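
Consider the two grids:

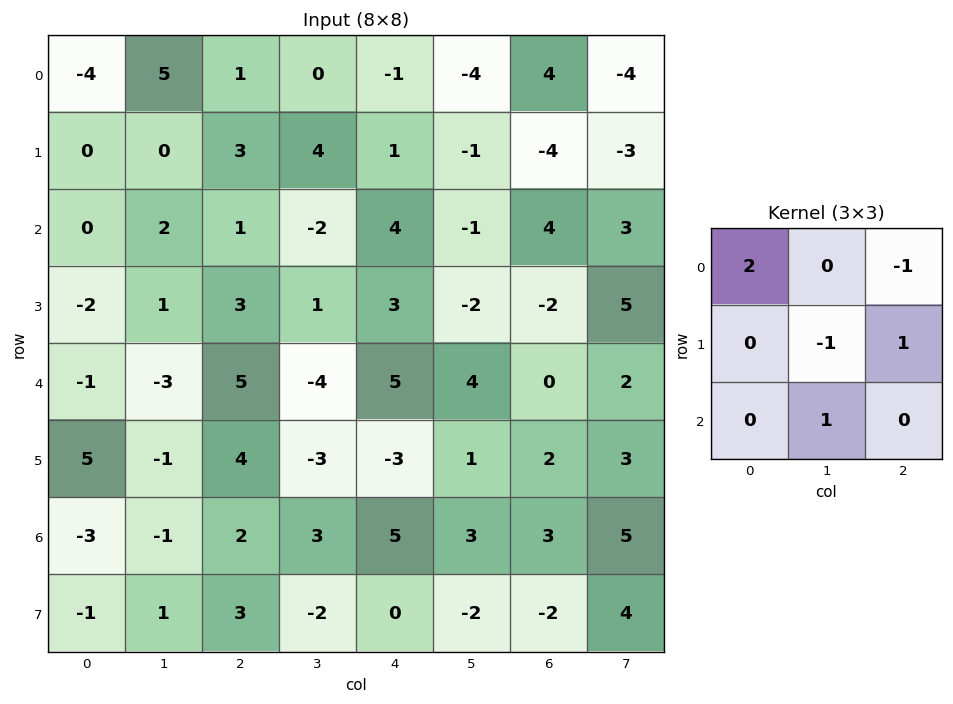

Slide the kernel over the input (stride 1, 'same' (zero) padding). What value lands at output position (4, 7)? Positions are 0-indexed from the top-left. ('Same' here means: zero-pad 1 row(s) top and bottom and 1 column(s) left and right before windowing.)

-3

The receptive field on the zero-padded input at this output position is [-2 5 0 / 0 2 0 / 2 3 0]. Elementwise product with the kernel and sum: -2·2 + 0·-1 + 2·-1 + 0·1 + 3·1.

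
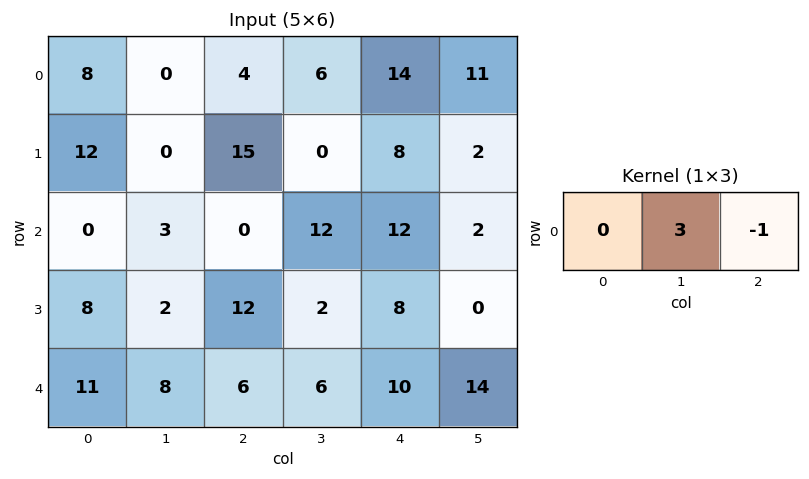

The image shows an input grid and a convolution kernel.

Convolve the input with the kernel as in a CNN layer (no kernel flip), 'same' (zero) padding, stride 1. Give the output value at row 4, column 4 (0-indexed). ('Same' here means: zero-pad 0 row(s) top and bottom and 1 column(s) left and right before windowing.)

16

The receptive field on the zero-padded input at this output position is [6 10 14]. Elementwise product with the kernel and sum: 10·3 + 14·-1.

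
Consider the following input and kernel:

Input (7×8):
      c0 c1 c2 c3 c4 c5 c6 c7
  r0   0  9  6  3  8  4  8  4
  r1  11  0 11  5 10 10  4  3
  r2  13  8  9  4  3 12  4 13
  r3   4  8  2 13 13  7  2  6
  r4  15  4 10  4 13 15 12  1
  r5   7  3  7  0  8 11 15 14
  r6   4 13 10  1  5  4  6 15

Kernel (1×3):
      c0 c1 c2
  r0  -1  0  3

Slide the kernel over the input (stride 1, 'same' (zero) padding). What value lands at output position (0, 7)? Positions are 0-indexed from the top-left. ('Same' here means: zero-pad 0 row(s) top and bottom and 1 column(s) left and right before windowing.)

-8

The receptive field on the zero-padded input at this output position is [8 4 0]. Elementwise product with the kernel and sum: 8·-1 + 0·3.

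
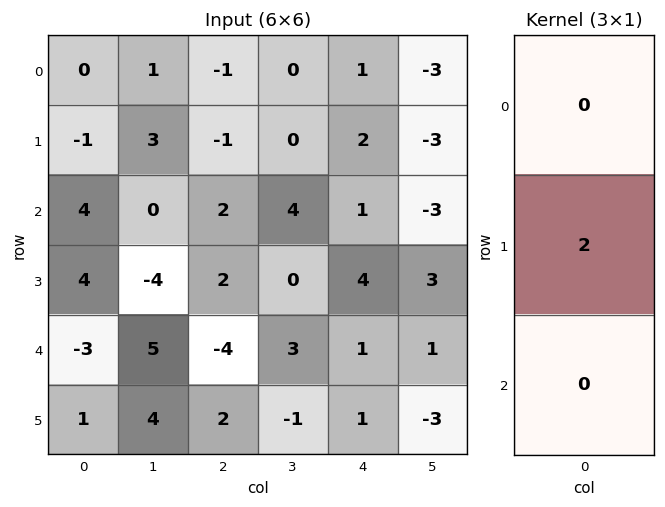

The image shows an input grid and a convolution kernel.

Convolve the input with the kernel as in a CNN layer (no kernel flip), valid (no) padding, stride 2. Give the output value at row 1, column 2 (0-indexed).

8

The receptive field on the input at this output position is [1 / 4 / 1]. Elementwise product with the kernel and sum: 4·2.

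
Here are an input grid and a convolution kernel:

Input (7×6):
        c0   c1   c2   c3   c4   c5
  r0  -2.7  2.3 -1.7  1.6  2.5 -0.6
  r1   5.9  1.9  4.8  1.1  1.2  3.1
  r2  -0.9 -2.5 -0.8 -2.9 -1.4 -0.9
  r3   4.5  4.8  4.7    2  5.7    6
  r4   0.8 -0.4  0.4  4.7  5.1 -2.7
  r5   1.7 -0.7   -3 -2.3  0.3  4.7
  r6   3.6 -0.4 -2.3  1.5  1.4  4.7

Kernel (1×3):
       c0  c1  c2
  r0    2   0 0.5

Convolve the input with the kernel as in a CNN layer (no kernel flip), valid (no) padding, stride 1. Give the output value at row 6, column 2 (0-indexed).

-3.9

The receptive field on the input at this output position is [-2.3 1.5 1.4]. Elementwise product with the kernel and sum: -2.3·2 + 1.4·0.5.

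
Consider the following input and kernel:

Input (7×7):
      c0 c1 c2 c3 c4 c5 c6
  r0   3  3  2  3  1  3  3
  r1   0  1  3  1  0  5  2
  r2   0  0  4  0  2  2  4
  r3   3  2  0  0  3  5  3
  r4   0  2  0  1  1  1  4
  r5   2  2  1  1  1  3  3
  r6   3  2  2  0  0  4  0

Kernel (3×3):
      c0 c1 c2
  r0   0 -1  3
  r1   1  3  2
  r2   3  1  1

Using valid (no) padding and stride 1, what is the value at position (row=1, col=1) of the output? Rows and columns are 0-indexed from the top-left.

The receptive field on the input at this output position is [1 3 1 / 0 4 0 / 2 0 0]. Elementwise product with the kernel and sum: 3·-1 + 1·3 + 0·1 + 4·3 + 0·2 + 2·3 + 0·1 + 0·1.

18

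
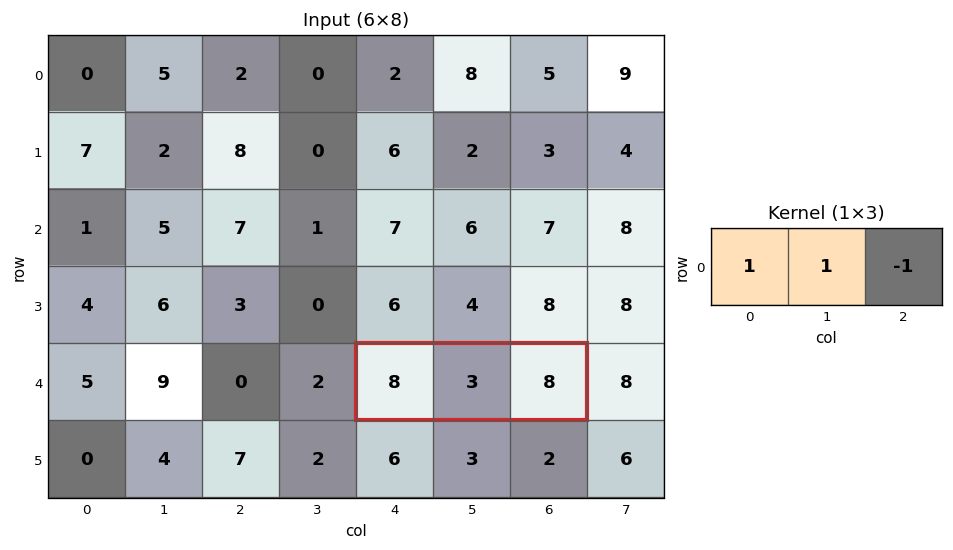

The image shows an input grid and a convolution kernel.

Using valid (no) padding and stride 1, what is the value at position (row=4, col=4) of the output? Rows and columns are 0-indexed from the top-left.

3

The receptive field on the input at this output position is [8 3 8]. Elementwise product with the kernel and sum: 8·1 + 3·1 + 8·-1.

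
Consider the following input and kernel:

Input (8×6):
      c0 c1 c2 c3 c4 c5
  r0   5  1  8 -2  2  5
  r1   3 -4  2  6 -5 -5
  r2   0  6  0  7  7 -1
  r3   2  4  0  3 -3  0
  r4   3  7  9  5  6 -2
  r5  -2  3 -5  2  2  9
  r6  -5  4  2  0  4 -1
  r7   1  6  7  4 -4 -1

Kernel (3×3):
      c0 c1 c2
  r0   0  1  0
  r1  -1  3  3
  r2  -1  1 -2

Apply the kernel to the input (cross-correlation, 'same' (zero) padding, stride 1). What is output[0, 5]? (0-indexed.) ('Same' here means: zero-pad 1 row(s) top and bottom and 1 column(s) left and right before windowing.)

13

The receptive field on the zero-padded input at this output position is [0 0 0 / 2 5 0 / -5 -5 0]. Elementwise product with the kernel and sum: 0·1 + 2·-1 + 5·3 + 0·3 + -5·-1 + -5·1 + 0·-2.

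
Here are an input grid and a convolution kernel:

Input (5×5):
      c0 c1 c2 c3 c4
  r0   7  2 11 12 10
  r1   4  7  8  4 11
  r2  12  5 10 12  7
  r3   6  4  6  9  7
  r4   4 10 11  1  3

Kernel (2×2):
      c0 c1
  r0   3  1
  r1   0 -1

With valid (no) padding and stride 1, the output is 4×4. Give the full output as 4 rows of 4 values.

16 9 41 35
14 19 16 16
37 19 33 36
12 7 26 31

Output[0,0]: The receptive field on the input at this output position is [7 2 / 4 7]. Elementwise product with the kernel and sum: 7·3 + 2·1 + 7·-1.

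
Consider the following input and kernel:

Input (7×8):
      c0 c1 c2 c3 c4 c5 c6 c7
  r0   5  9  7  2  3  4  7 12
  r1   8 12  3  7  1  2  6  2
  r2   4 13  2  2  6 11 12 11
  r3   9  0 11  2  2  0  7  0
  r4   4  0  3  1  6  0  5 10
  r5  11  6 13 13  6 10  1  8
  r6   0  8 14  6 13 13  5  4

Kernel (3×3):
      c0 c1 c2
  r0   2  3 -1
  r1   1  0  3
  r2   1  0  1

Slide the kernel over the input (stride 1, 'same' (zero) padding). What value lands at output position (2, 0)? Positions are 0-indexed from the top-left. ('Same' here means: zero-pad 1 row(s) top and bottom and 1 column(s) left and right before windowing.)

The receptive field on the zero-padded input at this output position is [0 8 12 / 0 4 13 / 0 9 0]. Elementwise product with the kernel and sum: 0·2 + 8·3 + 12·-1 + 0·1 + 13·3 + 0·1 + 0·1.

51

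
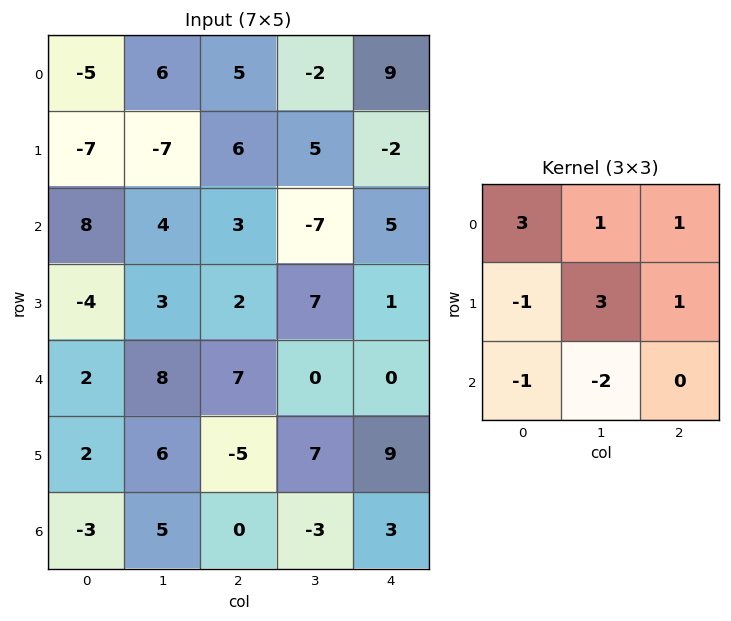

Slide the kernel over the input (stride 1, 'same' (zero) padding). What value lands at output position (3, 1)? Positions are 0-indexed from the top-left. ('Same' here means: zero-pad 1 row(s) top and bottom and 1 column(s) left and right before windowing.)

28

The receptive field on the zero-padded input at this output position is [8 4 3 / -4 3 2 / 2 8 7]. Elementwise product with the kernel and sum: 8·3 + 4·1 + 3·1 + -4·-1 + 3·3 + 2·1 + 2·-1 + 8·-2.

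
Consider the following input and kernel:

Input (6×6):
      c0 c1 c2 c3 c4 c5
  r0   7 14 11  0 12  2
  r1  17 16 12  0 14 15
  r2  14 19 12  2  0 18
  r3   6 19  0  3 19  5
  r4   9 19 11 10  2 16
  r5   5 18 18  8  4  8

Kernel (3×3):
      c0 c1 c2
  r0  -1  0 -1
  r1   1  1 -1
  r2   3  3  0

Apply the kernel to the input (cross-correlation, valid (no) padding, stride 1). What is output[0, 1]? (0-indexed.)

107

The receptive field on the input at this output position is [14 11 0 / 16 12 0 / 19 12 2]. Elementwise product with the kernel and sum: 14·-1 + 0·-1 + 16·1 + 12·1 + 0·-1 + 19·3 + 12·3.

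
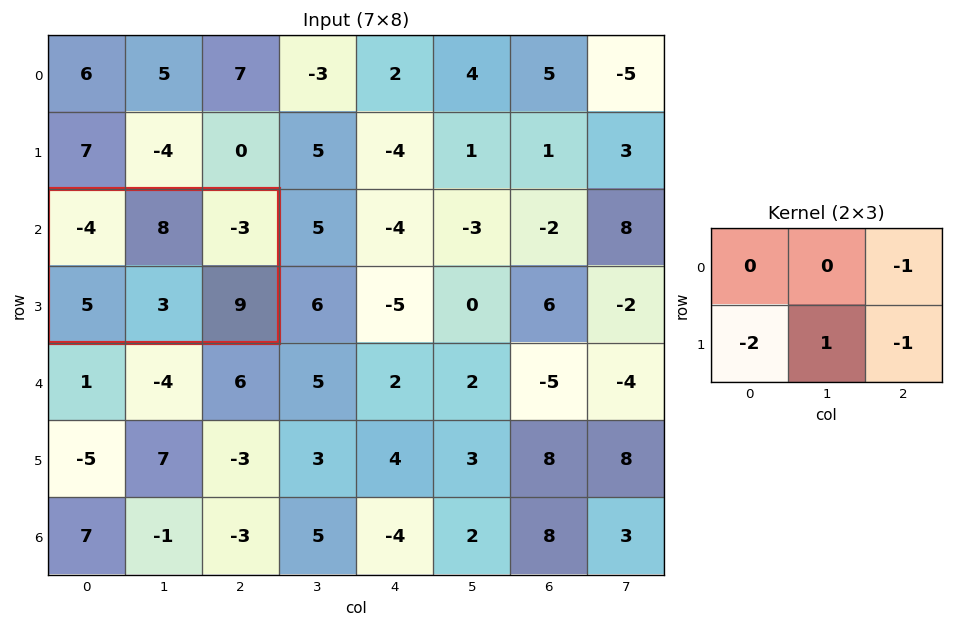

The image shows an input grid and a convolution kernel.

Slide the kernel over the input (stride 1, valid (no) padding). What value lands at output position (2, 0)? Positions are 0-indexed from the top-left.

-13

The receptive field on the input at this output position is [-4 8 -3 / 5 3 9]. Elementwise product with the kernel and sum: -3·-1 + 5·-2 + 3·1 + 9·-1.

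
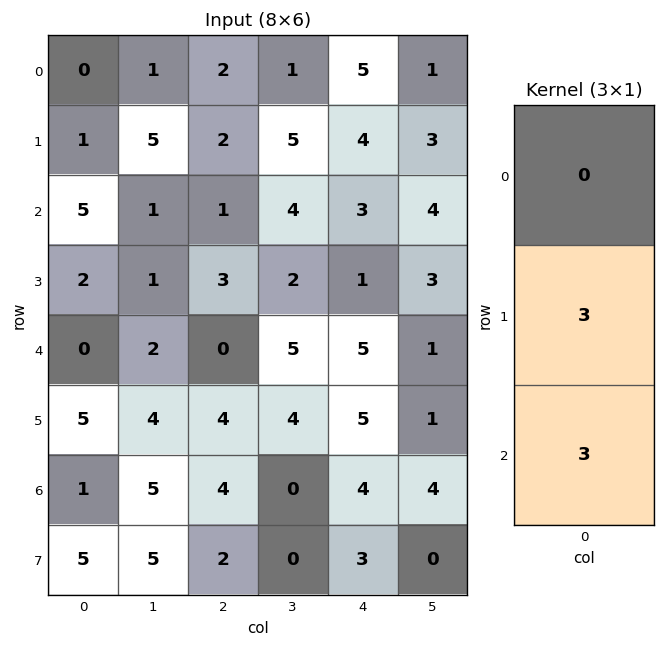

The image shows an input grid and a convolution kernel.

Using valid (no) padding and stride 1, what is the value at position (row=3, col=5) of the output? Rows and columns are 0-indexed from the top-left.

The receptive field on the input at this output position is [3 / 1 / 1]. Elementwise product with the kernel and sum: 1·3 + 1·3.

6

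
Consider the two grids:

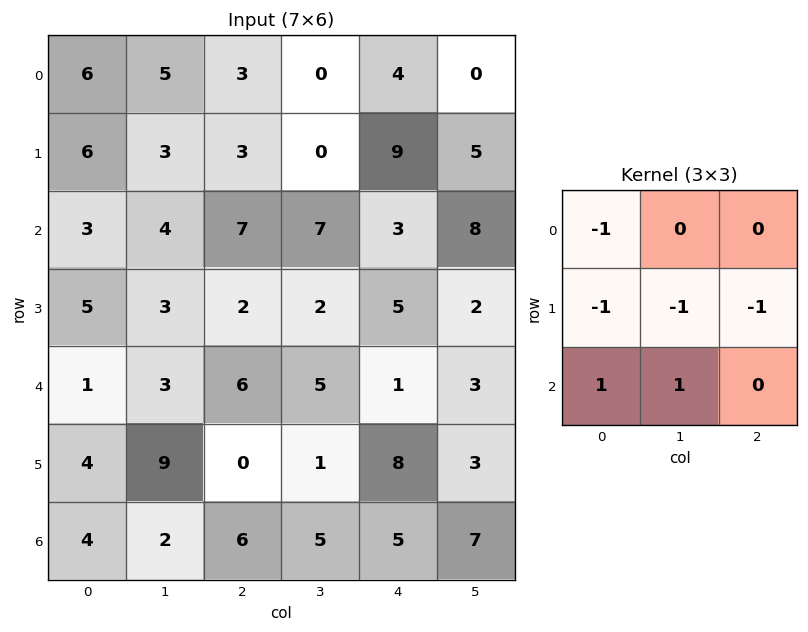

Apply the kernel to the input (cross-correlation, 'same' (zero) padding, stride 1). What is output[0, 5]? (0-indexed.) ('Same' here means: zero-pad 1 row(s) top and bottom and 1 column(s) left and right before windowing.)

10

The receptive field on the zero-padded input at this output position is [0 0 0 / 4 0 0 / 9 5 0]. Elementwise product with the kernel and sum: 0·-1 + 4·-1 + 0·-1 + 0·-1 + 9·1 + 5·1.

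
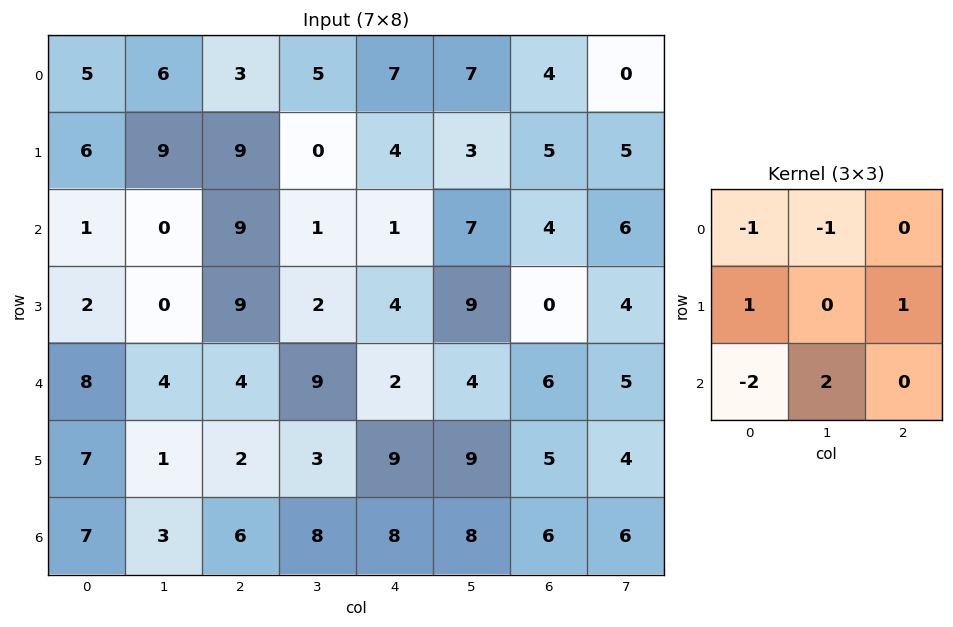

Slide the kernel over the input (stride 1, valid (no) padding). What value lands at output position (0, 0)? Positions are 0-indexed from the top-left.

2

The receptive field on the input at this output position is [5 6 3 / 6 9 9 / 1 0 9]. Elementwise product with the kernel and sum: 5·-1 + 6·-1 + 6·1 + 9·1 + 1·-2 + 0·2.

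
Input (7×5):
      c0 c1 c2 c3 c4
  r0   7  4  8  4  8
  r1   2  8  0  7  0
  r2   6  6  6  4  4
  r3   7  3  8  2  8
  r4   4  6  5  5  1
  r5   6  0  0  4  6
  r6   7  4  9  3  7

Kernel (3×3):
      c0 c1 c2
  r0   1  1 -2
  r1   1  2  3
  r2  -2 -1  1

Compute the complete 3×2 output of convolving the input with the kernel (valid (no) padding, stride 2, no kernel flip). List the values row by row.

1 -2
28 24
-3 20

Output[0,0]: The receptive field on the input at this output position is [7 4 8 / 2 8 0 / 6 6 6]. Elementwise product with the kernel and sum: 7·1 + 4·1 + 8·-2 + 2·1 + 8·2 + 0·3 + 6·-2 + 6·-1 + 6·1.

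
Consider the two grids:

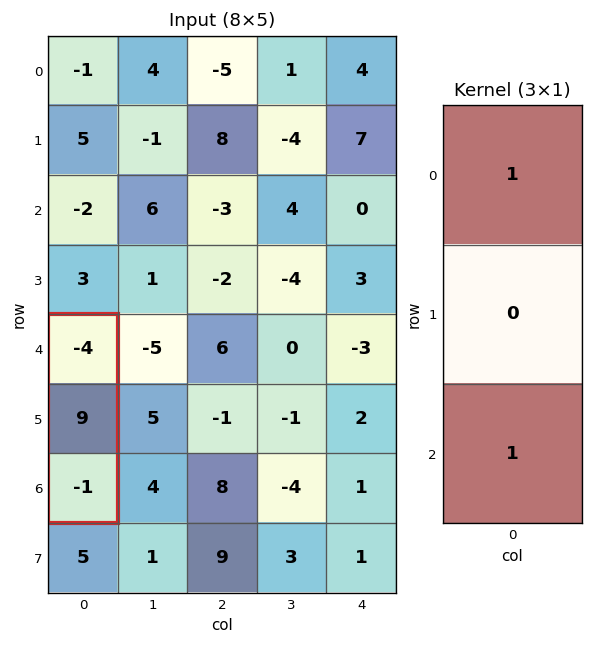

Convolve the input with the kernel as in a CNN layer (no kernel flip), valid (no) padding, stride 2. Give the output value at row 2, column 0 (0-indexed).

-5

The receptive field on the input at this output position is [-4 / 9 / -1]. Elementwise product with the kernel and sum: -4·1 + -1·1.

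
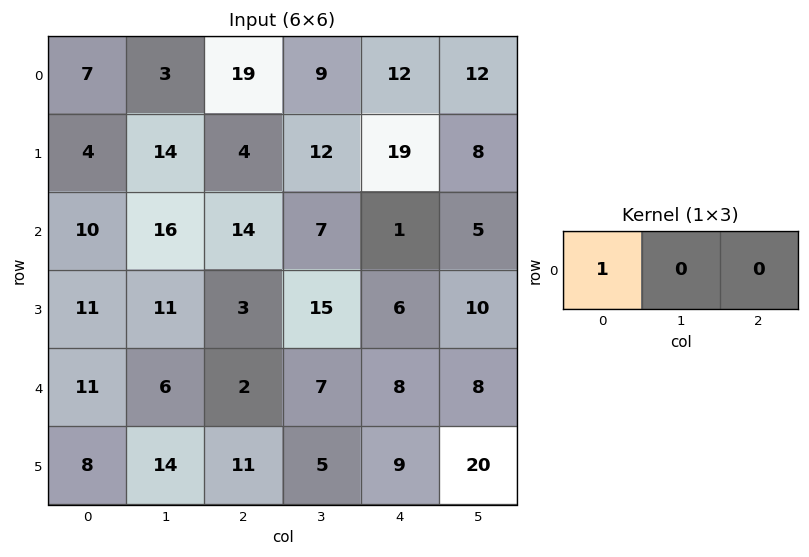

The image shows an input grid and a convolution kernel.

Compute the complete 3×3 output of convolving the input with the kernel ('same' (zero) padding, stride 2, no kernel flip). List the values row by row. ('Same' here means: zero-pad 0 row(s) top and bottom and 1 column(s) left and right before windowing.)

0 3 9
0 16 7
0 6 7

Output[0,0]: The receptive field on the zero-padded input at this output position is [0 7 3]. Elementwise product with the kernel and sum: 0·1.
Output[0,1]: The receptive field on the zero-padded input at this output position is [3 19 9]. Elementwise product with the kernel and sum: 3·1.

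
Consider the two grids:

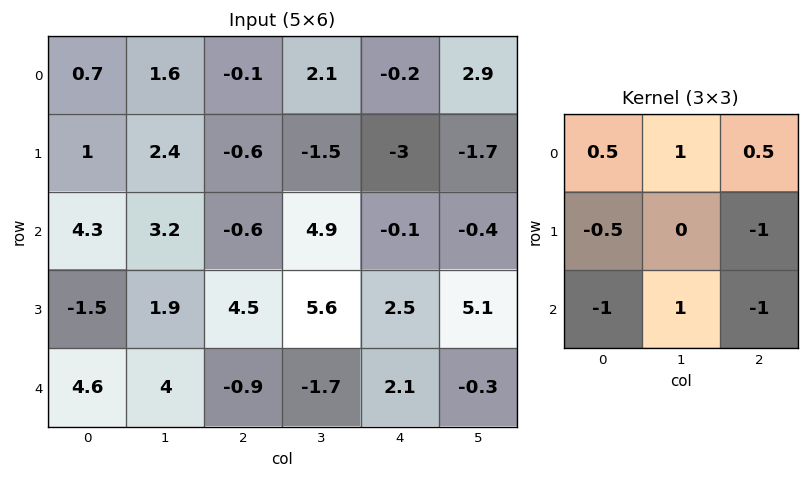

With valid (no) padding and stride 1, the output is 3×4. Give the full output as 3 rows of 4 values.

Output[0,0]: The receptive field on the input at this output position is [0.7 1.6 -0.1 / 1 2.4 -0.6 / 4.3 3.2 -0.6]. Elementwise product with the kernel and sum: 0.7·0.5 + 1.6·1 + -0.1·0.5 + 1·-0.5 + -0.6·-1 + 4.3·-1 + 3.2·1 + -0.6·-1.

1.5 -6.65 10.85 0.15
-0.05 -9.65 -4.3 -14.85
1.6 -6.3 -3.1 -1.65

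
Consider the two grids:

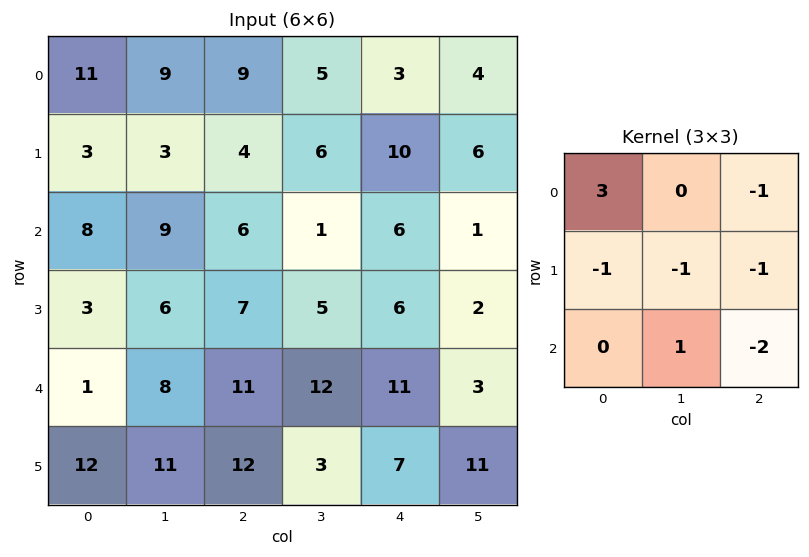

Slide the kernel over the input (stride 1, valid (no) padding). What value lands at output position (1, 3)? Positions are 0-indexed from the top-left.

The receptive field on the input at this output position is [6 10 6 / 1 6 1 / 5 6 2]. Elementwise product with the kernel and sum: 6·3 + 6·-1 + 1·-1 + 6·-1 + 1·-1 + 6·1 + 2·-2.

6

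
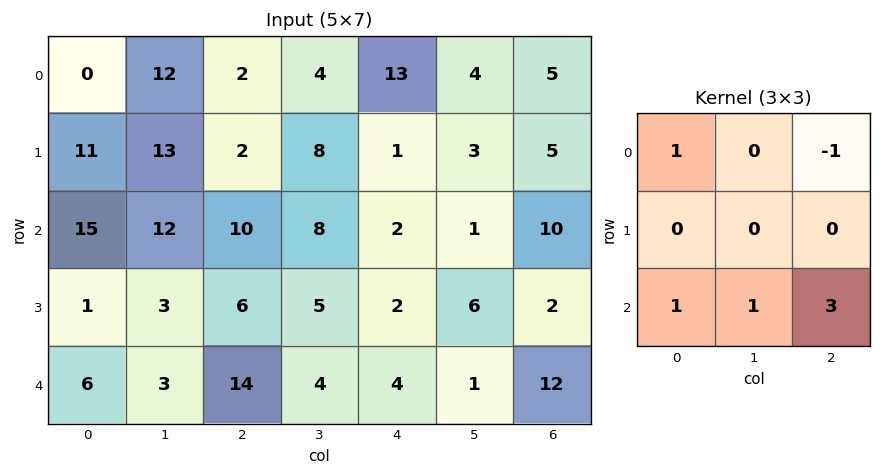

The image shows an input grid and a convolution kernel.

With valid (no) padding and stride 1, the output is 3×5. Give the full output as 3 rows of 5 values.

Output[0,0]: The receptive field on the input at this output position is [0 12 2 / 11 13 2 / 15 12 10]. Elementwise product with the kernel and sum: 0·1 + 2·-1 + 15·1 + 12·1 + 10·3.

55 54 13 13 41
31 29 18 30 10
56 33 38 18 33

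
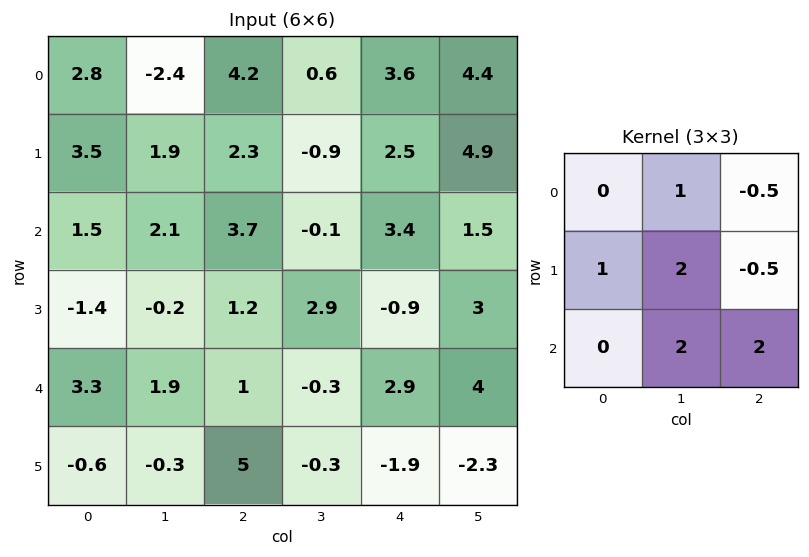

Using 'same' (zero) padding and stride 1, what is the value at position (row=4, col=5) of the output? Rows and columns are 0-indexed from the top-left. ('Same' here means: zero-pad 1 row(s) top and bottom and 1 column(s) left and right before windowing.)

The receptive field on the zero-padded input at this output position is [-0.9 3 0 / 2.9 4 0 / -1.9 -2.3 0]. Elementwise product with the kernel and sum: 3·1 + 0·-0.5 + 2.9·1 + 4·2 + 0·-0.5 + -2.3·2 + 0·2.

9.3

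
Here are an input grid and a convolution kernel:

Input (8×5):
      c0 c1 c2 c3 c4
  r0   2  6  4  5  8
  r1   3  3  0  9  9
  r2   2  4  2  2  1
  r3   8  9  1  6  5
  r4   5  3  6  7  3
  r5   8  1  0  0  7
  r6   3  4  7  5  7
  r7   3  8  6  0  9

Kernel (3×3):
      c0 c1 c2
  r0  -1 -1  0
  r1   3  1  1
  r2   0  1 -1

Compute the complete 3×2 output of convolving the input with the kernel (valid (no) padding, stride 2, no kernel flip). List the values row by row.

Output[0,0]: The receptive field on the input at this output position is [2 6 4 / 3 3 0 / 2 4 2]. Elementwise product with the kernel and sum: 2·-1 + 6·-1 + 3·3 + 3·1 + 0·1 + 4·1 + 2·-1.
Output[0,1]: The receptive field on the input at this output position is [4 5 8 / 0 9 9 / 2 2 1]. Elementwise product with the kernel and sum: 4·-1 + 5·-1 + 0·3 + 9·1 + 9·1 + 2·1 + 1·-1.

6 10
25 14
14 -8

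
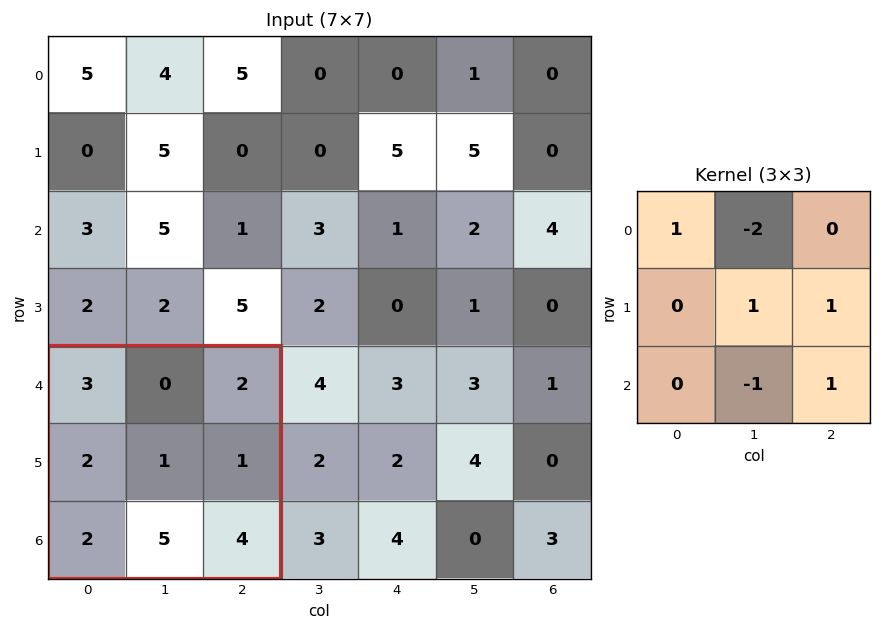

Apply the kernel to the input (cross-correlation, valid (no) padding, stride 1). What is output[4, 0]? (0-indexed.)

The receptive field on the input at this output position is [3 0 2 / 2 1 1 / 2 5 4]. Elementwise product with the kernel and sum: 3·1 + 0·-2 + 1·1 + 1·1 + 5·-1 + 4·1.

4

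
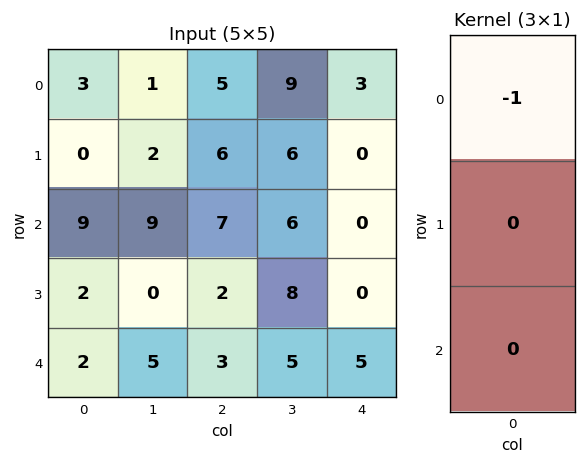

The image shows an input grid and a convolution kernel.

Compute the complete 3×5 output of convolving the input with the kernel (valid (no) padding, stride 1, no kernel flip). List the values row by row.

Output[0,0]: The receptive field on the input at this output position is [3 / 0 / 9]. Elementwise product with the kernel and sum: 3·-1.
Output[0,1]: The receptive field on the input at this output position is [1 / 2 / 9]. Elementwise product with the kernel and sum: 1·-1.

-3 -1 -5 -9 -3
0 -2 -6 -6 0
-9 -9 -7 -6 0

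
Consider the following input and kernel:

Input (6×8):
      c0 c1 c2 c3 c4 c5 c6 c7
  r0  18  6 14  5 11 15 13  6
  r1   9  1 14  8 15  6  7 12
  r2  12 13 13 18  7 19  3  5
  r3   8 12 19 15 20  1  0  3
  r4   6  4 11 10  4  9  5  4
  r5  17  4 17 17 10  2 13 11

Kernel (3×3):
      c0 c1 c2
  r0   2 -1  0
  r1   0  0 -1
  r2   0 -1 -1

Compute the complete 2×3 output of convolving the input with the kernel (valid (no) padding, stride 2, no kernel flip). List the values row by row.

-10 -17 -22
-23 -26 -19

Output[0,0]: The receptive field on the input at this output position is [18 6 14 / 9 1 14 / 12 13 13]. Elementwise product with the kernel and sum: 18·2 + 6·-1 + 14·-1 + 13·-1 + 13·-1.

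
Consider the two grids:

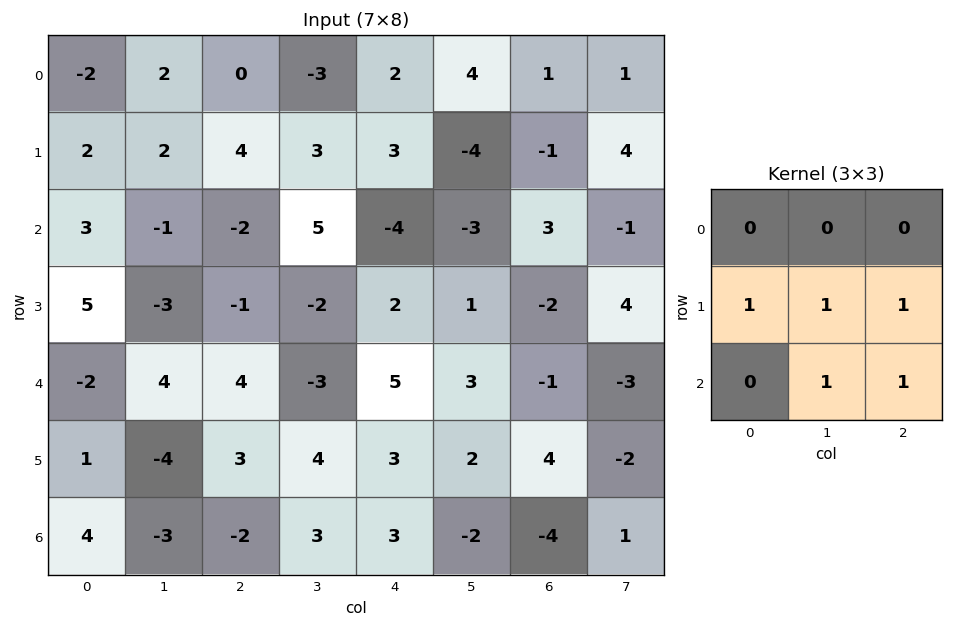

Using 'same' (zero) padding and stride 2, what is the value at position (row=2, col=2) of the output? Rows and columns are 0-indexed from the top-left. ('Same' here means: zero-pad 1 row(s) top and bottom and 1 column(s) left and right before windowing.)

10

The receptive field on the zero-padded input at this output position is [-2 2 1 / -3 5 3 / 4 3 2]. Elementwise product with the kernel and sum: -3·1 + 5·1 + 3·1 + 3·1 + 2·1.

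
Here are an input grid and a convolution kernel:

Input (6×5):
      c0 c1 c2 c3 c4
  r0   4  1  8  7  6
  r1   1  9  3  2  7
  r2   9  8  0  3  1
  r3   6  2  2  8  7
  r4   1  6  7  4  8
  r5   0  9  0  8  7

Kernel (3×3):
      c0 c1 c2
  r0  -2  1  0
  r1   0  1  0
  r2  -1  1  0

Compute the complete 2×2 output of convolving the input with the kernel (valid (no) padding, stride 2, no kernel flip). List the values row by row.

Output[0,0]: The receptive field on the input at this output position is [4 1 8 / 1 9 3 / 9 8 0]. Elementwise product with the kernel and sum: 4·-2 + 1·1 + 9·1 + 9·-1 + 8·1.

1 -4
-3 8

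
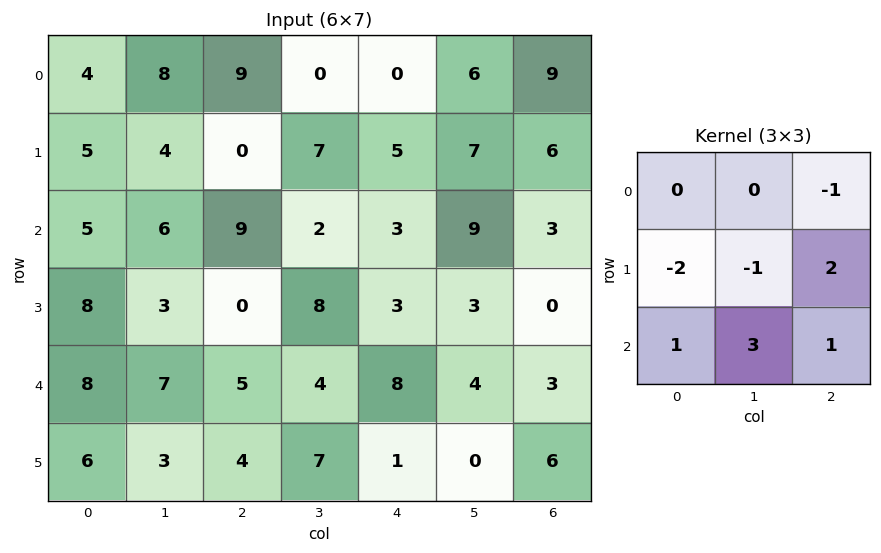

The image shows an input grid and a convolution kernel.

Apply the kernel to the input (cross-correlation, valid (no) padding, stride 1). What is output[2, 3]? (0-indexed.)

The receptive field on the input at this output position is [2 3 9 / 8 3 3 / 4 8 4]. Elementwise product with the kernel and sum: 9·-1 + 8·-2 + 3·-1 + 3·2 + 4·1 + 8·3 + 4·1.

10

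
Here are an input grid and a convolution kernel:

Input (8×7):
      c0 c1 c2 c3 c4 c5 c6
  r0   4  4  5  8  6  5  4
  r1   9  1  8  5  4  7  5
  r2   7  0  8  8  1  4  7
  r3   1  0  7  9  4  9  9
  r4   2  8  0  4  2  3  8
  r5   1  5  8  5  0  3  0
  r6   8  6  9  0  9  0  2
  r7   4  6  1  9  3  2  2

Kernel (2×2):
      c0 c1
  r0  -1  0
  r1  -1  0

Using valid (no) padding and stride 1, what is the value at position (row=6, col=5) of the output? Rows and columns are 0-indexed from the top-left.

The receptive field on the input at this output position is [0 2 / 2 2]. Elementwise product with the kernel and sum: 0·-1 + 2·-1.

-2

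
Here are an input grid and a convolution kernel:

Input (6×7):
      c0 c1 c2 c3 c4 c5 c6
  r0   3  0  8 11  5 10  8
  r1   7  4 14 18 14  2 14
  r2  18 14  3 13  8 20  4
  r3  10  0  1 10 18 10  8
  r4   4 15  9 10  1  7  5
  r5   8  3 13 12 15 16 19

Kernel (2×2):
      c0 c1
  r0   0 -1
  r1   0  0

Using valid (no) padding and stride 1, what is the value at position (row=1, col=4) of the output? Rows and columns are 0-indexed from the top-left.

-2

The receptive field on the input at this output position is [14 2 / 8 20]. Elementwise product with the kernel and sum: 2·-1.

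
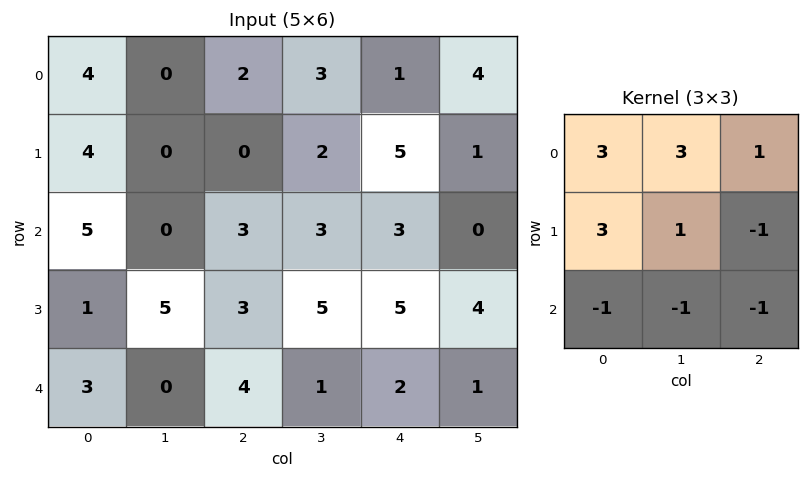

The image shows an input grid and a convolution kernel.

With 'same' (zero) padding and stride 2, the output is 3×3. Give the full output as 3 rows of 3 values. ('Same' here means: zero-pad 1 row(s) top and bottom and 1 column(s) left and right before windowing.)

Output[0,0]: The receptive field on the zero-padded input at this output position is [0 0 0 / 0 4 0 / 0 4 0]. Elementwise product with the kernel and sum: 0·3 + 0·3 + 0·1 + 0·3 + 4·1 + 0·-1 + 0·-1 + 4·-1 + 0·-1.
Output[0,1]: The receptive field on the zero-padded input at this output position is [0 0 0 / 0 2 3 / 0 0 2]. Elementwise product with the kernel and sum: 0·3 + 0·3 + 0·1 + 0·3 + 2·1 + 3·-1 + 0·-1 + 0·-1 + 2·-1.

0 -3 -2
11 -11 20
11 32 38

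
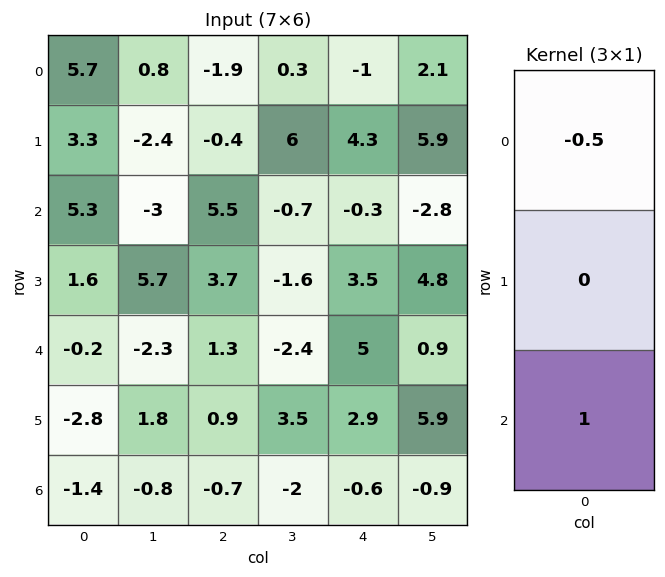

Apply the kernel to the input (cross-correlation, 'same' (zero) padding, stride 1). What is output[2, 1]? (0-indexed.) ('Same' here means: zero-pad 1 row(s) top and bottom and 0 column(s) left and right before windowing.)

6.9

The receptive field on the zero-padded input at this output position is [-2.4 / -3 / 5.7]. Elementwise product with the kernel and sum: -2.4·-0.5 + 5.7·1.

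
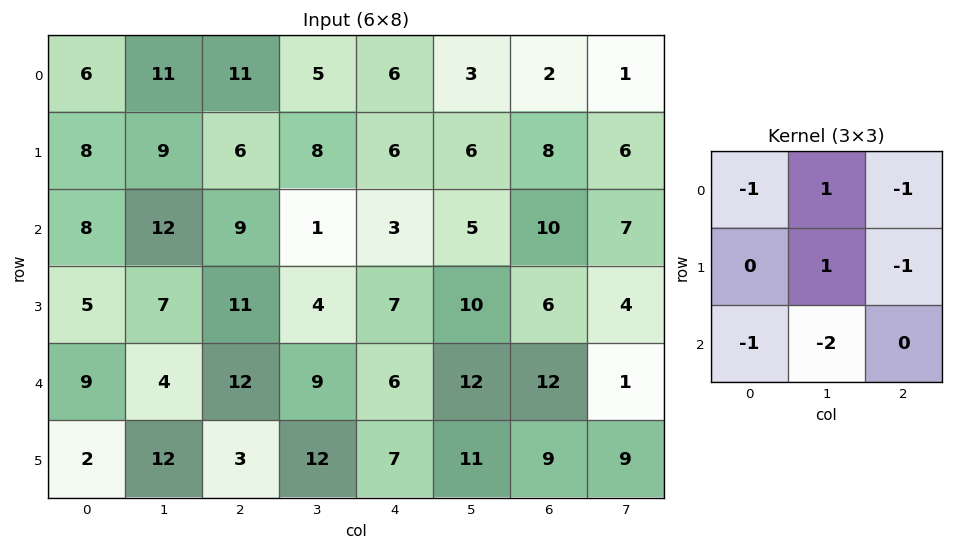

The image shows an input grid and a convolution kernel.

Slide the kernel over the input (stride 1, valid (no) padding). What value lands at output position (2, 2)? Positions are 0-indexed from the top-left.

The receptive field on the input at this output position is [9 1 3 / 11 4 7 / 12 9 6]. Elementwise product with the kernel and sum: 9·-1 + 1·1 + 3·-1 + 4·1 + 7·-1 + 12·-1 + 9·-2.

-44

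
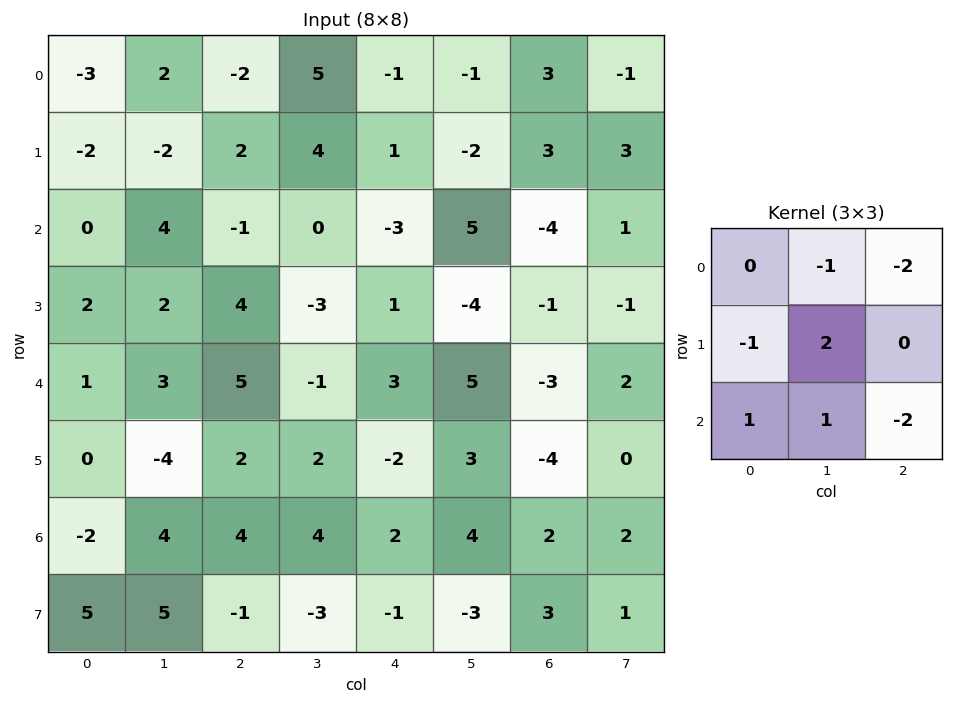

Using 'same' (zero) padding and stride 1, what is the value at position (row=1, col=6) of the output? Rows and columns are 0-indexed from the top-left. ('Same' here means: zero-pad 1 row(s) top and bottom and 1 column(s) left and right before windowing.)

The receptive field on the zero-padded input at this output position is [-1 3 -1 / -2 3 3 / 5 -4 1]. Elementwise product with the kernel and sum: 3·-1 + -1·-2 + -2·-1 + 3·2 + 5·1 + -4·1 + 1·-2.

6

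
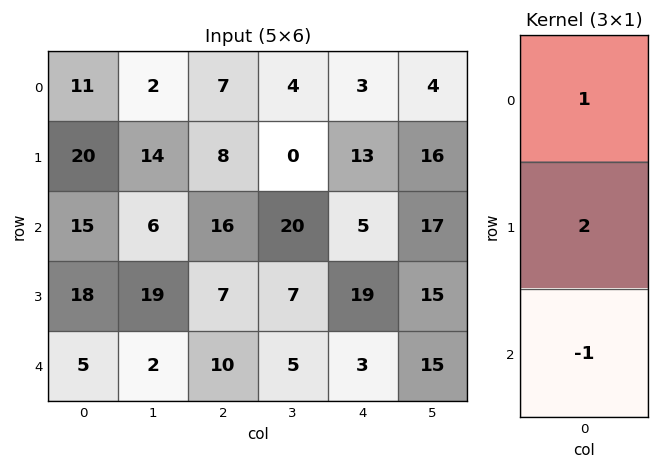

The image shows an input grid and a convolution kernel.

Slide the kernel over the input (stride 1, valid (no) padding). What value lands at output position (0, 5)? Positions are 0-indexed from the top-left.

19

The receptive field on the input at this output position is [4 / 16 / 17]. Elementwise product with the kernel and sum: 4·1 + 16·2 + 17·-1.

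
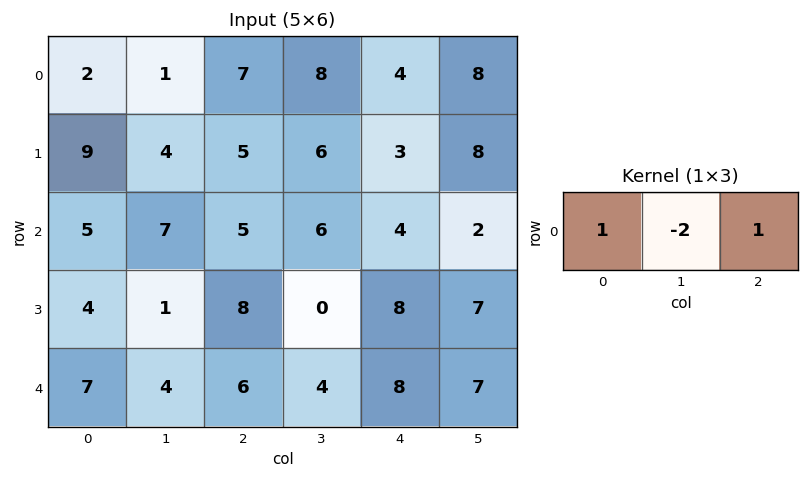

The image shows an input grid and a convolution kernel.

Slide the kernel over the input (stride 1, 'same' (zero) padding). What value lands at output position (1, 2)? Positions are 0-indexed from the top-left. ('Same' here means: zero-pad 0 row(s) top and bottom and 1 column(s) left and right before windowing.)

The receptive field on the zero-padded input at this output position is [4 5 6]. Elementwise product with the kernel and sum: 4·1 + 5·-2 + 6·1.

0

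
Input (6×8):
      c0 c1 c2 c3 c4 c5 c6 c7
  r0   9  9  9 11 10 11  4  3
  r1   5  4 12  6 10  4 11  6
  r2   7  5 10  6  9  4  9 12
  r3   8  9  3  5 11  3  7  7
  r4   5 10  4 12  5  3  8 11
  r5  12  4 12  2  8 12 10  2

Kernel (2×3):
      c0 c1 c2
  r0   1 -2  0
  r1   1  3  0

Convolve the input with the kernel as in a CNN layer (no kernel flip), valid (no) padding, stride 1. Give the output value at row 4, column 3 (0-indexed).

28

The receptive field on the input at this output position is [12 5 3 / 2 8 12]. Elementwise product with the kernel and sum: 12·1 + 5·-2 + 2·1 + 8·3.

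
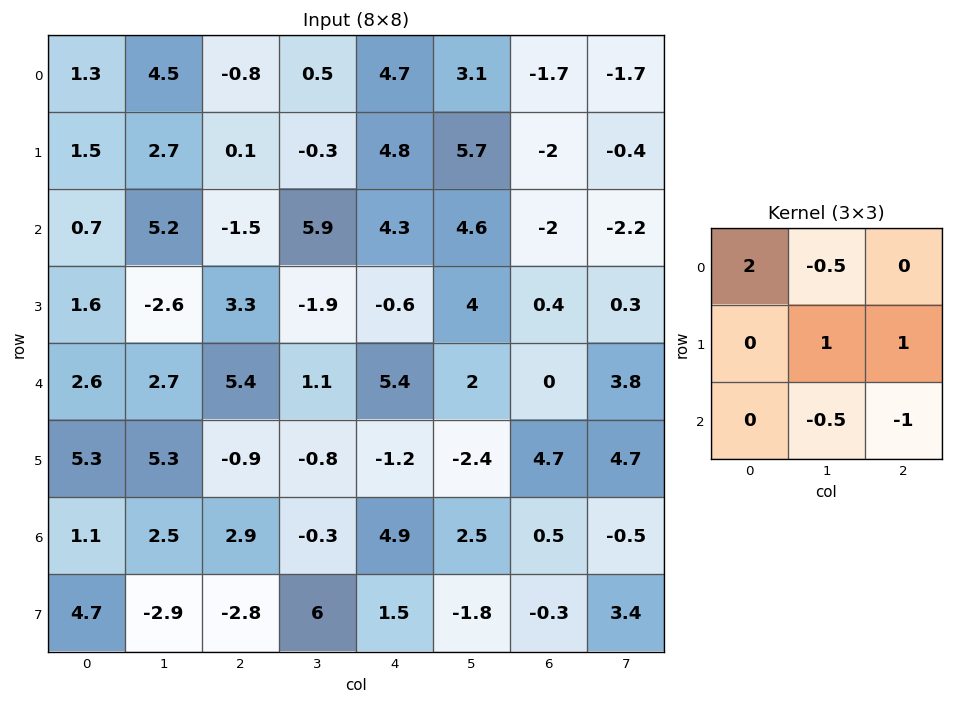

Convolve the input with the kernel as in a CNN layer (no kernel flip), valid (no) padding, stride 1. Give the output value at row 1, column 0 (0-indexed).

The receptive field on the input at this output position is [1.5 2.7 0.1 / 0.7 5.2 -1.5 / 1.6 -2.6 3.3]. Elementwise product with the kernel and sum: 1.5·2 + 2.7·-0.5 + 5.2·1 + -1.5·1 + -2.6·-0.5 + 3.3·-1.

3.35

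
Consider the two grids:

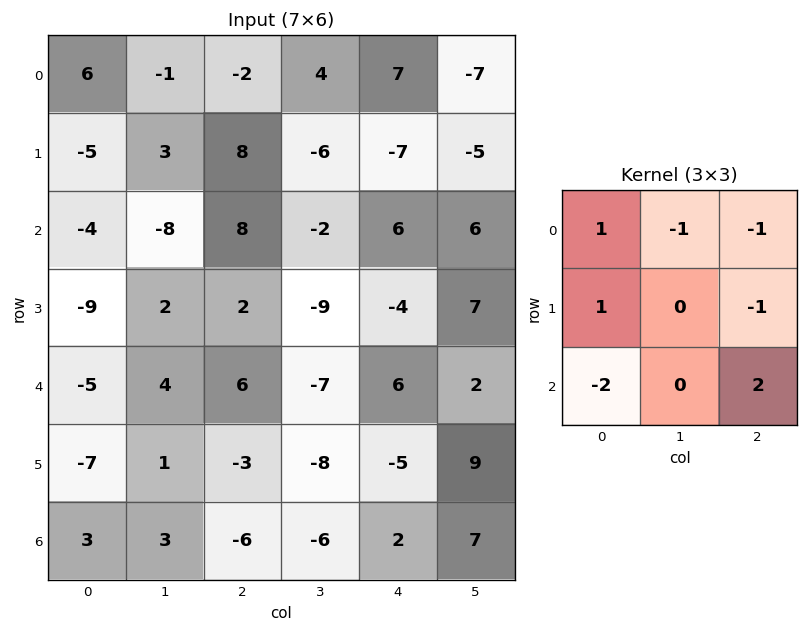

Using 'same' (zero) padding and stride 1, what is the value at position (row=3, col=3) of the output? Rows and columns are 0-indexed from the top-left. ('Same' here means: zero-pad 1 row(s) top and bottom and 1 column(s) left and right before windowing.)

10

The receptive field on the zero-padded input at this output position is [8 -2 6 / 2 -9 -4 / 6 -7 6]. Elementwise product with the kernel and sum: 8·1 + -2·-1 + 6·-1 + 2·1 + -4·-1 + 6·-2 + 6·2.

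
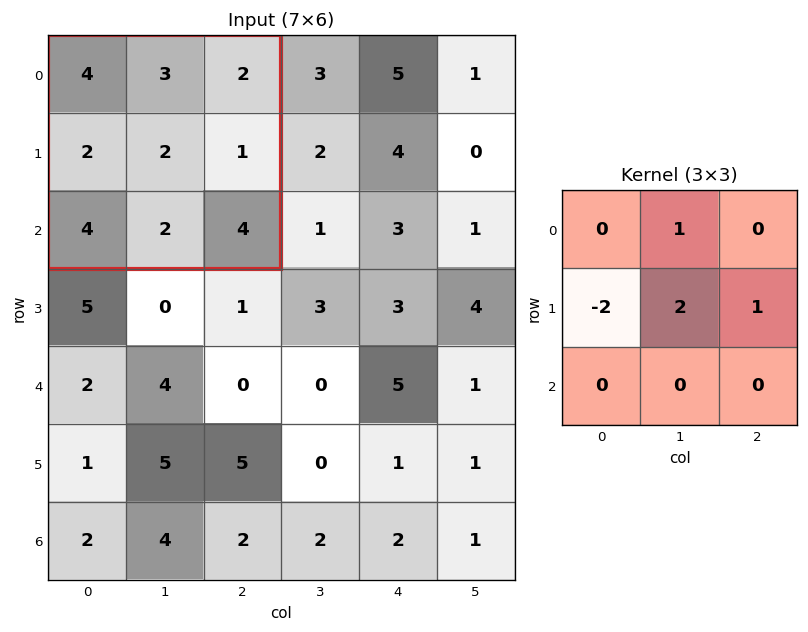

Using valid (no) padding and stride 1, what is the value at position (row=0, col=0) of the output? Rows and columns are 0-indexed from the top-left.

4

The receptive field on the input at this output position is [4 3 2 / 2 2 1 / 4 2 4]. Elementwise product with the kernel and sum: 3·1 + 2·-2 + 2·2 + 1·1.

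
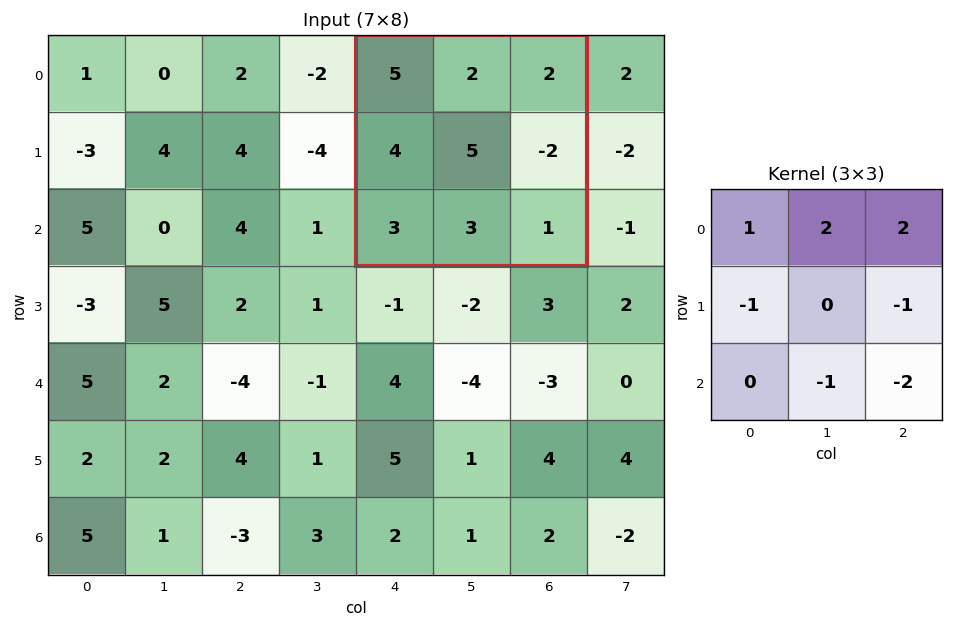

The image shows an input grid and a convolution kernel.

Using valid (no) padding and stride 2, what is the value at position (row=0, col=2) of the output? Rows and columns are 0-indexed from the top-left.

6

The receptive field on the input at this output position is [5 2 2 / 4 5 -2 / 3 3 1]. Elementwise product with the kernel and sum: 5·1 + 2·2 + 2·2 + 4·-1 + -2·-1 + 3·-1 + 1·-2.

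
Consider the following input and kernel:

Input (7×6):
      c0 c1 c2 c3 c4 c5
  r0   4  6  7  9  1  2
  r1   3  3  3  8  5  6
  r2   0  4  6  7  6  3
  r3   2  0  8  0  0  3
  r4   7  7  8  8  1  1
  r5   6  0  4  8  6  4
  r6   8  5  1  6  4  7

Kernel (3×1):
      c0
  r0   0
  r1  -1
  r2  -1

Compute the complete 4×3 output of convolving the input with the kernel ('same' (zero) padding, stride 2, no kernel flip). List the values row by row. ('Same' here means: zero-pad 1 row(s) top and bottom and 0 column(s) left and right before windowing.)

-7 -10 -6
-2 -14 -6
-13 -12 -7
-8 -1 -4

Output[0,0]: The receptive field on the zero-padded input at this output position is [0 / 4 / 3]. Elementwise product with the kernel and sum: 4·-1 + 3·-1.
Output[0,1]: The receptive field on the zero-padded input at this output position is [0 / 7 / 3]. Elementwise product with the kernel and sum: 7·-1 + 3·-1.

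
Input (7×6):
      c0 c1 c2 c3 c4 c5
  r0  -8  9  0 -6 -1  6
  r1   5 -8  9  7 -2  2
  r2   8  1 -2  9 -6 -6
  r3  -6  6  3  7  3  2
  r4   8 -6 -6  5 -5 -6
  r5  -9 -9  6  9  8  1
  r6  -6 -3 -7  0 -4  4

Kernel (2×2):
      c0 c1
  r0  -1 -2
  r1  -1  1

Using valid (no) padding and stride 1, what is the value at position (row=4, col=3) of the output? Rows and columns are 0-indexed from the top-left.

The receptive field on the input at this output position is [5 -5 / 9 8]. Elementwise product with the kernel and sum: 5·-1 + -5·-2 + 9·-1 + 8·1.

4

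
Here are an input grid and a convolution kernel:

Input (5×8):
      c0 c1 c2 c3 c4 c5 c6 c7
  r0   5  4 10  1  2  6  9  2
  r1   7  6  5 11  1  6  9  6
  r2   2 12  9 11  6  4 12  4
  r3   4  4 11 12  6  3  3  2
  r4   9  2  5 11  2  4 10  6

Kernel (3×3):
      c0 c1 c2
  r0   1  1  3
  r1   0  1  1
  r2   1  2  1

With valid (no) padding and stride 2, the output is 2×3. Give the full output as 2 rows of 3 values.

Output[0,0]: The receptive field on the input at this output position is [5 4 10 / 7 6 5 / 2 12 9]. Elementwise product with the kernel and sum: 5·1 + 4·1 + 10·3 + 6·1 + 5·1 + 2·1 + 12·2 + 9·1.
Output[0,1]: The receptive field on the input at this output position is [10 1 2 / 5 11 1 / 9 11 6]. Elementwise product with the kernel and sum: 10·1 + 1·1 + 2·3 + 11·1 + 1·1 + 9·1 + 11·2 + 6·1.

85 66 76
74 85 72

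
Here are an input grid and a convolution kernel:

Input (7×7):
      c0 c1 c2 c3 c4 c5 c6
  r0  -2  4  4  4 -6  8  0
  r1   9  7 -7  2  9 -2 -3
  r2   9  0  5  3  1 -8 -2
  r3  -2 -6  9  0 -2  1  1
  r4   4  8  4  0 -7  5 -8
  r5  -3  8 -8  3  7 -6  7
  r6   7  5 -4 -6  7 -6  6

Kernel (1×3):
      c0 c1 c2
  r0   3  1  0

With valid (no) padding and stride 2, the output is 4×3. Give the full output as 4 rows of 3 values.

-2 16 -10
27 18 -5
20 12 -16
26 -18 15

Output[0,0]: The receptive field on the input at this output position is [-2 4 4]. Elementwise product with the kernel and sum: -2·3 + 4·1.
Output[0,1]: The receptive field on the input at this output position is [4 4 -6]. Elementwise product with the kernel and sum: 4·3 + 4·1.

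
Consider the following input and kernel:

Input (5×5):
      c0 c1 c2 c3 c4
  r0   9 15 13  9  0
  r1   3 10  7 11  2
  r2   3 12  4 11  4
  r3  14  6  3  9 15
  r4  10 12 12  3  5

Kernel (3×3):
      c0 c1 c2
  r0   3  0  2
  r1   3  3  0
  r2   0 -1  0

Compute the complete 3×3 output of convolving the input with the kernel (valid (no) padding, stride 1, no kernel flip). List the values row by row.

80 110 82
62 97 61
65 73 53

Output[0,0]: The receptive field on the input at this output position is [9 15 13 / 3 10 7 / 3 12 4]. Elementwise product with the kernel and sum: 9·3 + 13·2 + 3·3 + 10·3 + 12·-1.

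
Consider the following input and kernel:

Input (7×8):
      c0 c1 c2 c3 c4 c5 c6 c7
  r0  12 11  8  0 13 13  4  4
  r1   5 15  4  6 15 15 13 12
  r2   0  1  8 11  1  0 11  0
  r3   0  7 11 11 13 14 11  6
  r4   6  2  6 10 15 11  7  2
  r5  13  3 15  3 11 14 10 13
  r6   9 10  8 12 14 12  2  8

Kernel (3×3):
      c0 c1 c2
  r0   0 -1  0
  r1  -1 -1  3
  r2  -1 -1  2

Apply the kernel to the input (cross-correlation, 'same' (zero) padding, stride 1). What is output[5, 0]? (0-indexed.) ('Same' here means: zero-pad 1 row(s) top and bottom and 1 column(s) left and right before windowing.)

The receptive field on the zero-padded input at this output position is [0 6 2 / 0 13 3 / 0 9 10]. Elementwise product with the kernel and sum: 6·-1 + 0·-1 + 13·-1 + 3·3 + 0·-1 + 9·-1 + 10·2.

1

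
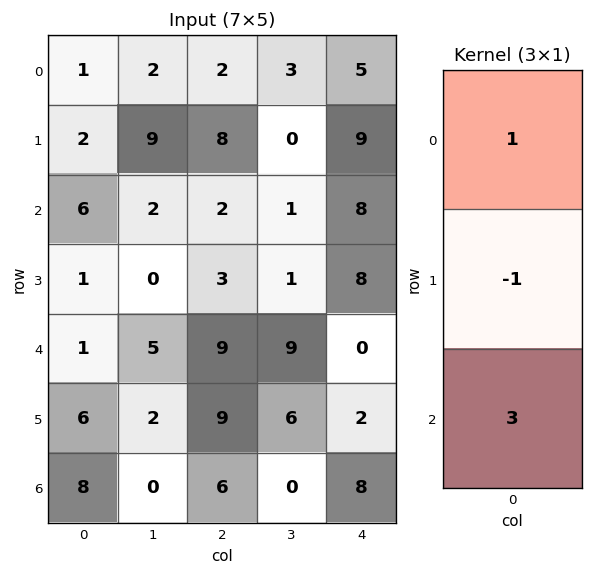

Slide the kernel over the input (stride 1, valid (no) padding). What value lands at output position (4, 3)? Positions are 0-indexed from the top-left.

The receptive field on the input at this output position is [9 / 6 / 0]. Elementwise product with the kernel and sum: 9·1 + 6·-1 + 0·3.

3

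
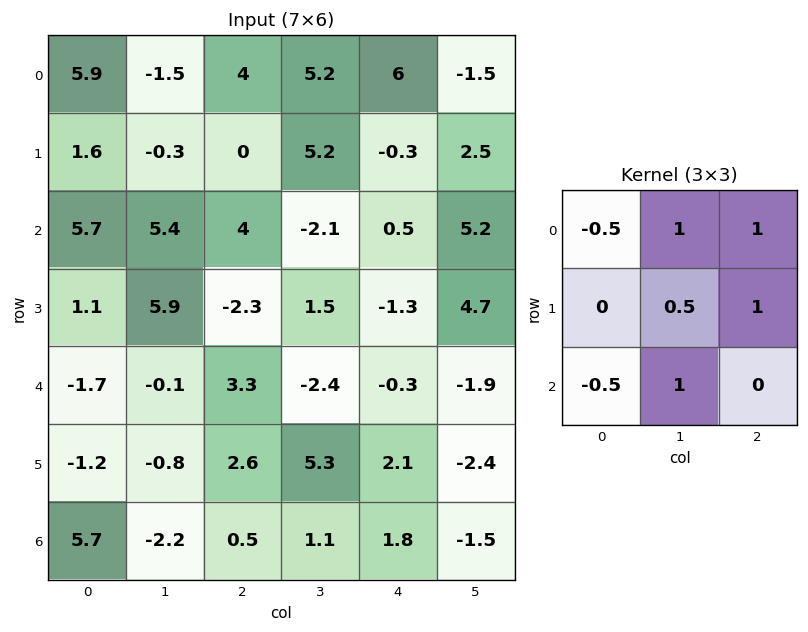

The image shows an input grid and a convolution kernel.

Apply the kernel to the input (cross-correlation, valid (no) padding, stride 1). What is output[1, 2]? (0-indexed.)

7

The receptive field on the input at this output position is [0 5.2 -0.3 / 4 -2.1 0.5 / -2.3 1.5 -1.3]. Elementwise product with the kernel and sum: 0·-0.5 + 5.2·1 + -0.3·1 + -2.1·0.5 + 0.5·1 + -2.3·-0.5 + 1.5·1.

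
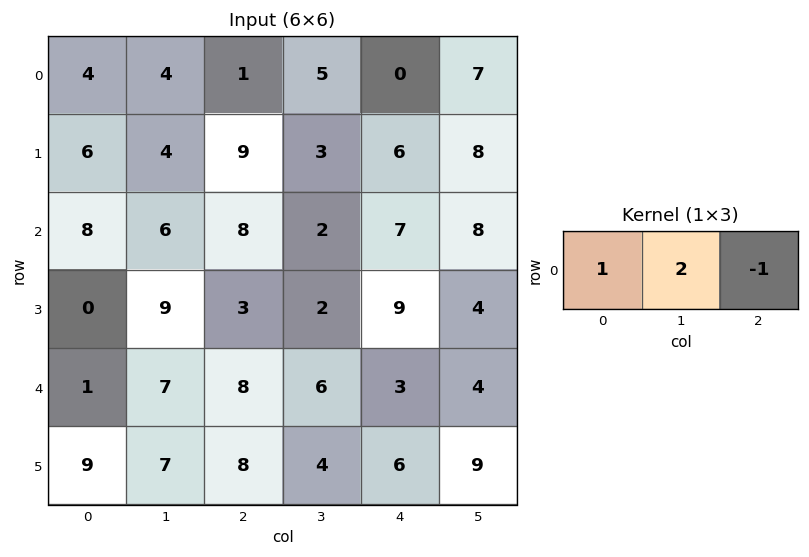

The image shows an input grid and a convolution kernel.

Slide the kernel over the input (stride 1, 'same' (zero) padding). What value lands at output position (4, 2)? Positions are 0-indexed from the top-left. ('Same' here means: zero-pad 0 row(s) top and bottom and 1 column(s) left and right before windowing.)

17

The receptive field on the zero-padded input at this output position is [7 8 6]. Elementwise product with the kernel and sum: 7·1 + 8·2 + 6·-1.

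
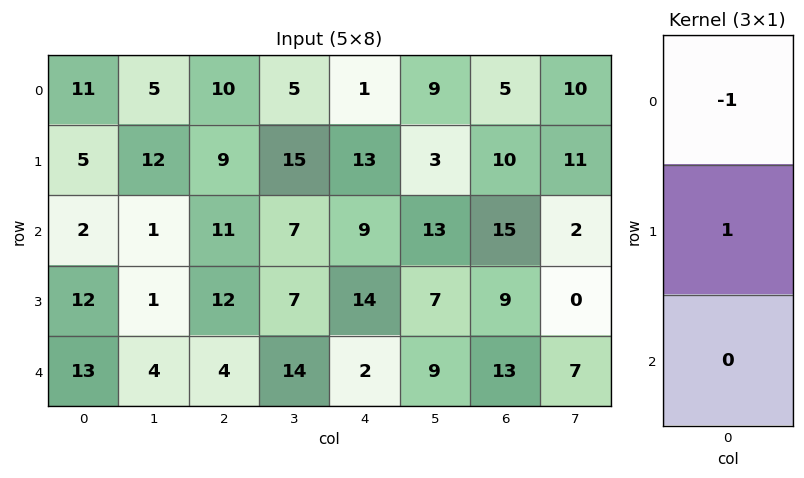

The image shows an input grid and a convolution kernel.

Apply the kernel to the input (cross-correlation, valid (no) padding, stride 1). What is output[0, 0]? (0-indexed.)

The receptive field on the input at this output position is [11 / 5 / 2]. Elementwise product with the kernel and sum: 11·-1 + 5·1.

-6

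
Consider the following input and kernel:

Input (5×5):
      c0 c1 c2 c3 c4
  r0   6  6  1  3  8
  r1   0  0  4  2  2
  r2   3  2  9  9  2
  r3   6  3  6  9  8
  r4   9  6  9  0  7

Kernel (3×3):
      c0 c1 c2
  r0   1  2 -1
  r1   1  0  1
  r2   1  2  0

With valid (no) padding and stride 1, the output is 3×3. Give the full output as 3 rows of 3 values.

Output[0,0]: The receptive field on the input at this output position is [6 6 1 / 0 0 4 / 3 2 9]. Elementwise product with the kernel and sum: 6·1 + 6·2 + 1·-1 + 0·1 + 4·1 + 3·1 + 2·2.

28 27 32
20 32 41
31 47 48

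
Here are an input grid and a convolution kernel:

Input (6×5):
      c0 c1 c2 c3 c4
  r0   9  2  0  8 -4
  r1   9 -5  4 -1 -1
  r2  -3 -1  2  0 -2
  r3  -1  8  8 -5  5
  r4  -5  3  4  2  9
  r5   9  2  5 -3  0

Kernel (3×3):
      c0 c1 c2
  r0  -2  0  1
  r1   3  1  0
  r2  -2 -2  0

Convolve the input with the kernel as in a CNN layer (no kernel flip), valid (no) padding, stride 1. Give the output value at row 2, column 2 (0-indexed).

1

The receptive field on the input at this output position is [2 0 -2 / 8 -5 5 / 4 2 9]. Elementwise product with the kernel and sum: 2·-2 + -2·1 + 8·3 + -5·1 + 4·-2 + 2·-2.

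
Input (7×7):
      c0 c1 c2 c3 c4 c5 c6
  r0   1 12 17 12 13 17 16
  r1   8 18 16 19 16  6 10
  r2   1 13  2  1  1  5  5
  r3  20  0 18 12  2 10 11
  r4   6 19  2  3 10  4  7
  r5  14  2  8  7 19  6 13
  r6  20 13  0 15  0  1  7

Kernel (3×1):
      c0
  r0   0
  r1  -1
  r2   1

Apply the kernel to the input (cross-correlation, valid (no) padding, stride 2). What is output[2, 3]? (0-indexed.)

-6

The receptive field on the input at this output position is [7 / 13 / 7]. Elementwise product with the kernel and sum: 13·-1 + 7·1.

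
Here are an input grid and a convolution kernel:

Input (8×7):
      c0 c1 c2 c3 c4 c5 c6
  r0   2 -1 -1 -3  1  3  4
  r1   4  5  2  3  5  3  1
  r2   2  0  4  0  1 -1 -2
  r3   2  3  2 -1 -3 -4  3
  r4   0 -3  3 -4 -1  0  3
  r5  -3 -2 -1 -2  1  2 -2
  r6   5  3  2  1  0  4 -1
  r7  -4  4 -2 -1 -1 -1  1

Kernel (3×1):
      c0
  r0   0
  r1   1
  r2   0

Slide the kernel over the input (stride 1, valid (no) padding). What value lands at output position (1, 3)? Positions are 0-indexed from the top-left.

The receptive field on the input at this output position is [3 / 0 / -1]. Elementwise product with the kernel and sum: 0·1.

0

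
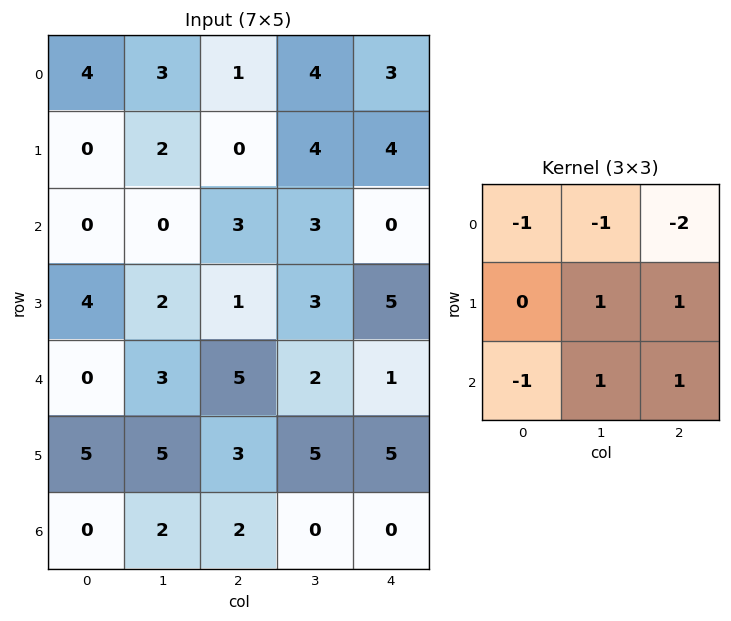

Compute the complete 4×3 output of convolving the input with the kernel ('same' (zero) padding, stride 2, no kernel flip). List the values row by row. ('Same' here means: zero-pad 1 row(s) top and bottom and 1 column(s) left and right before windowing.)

Output[0,0]: The receptive field on the zero-padded input at this output position is [0 0 0 / 0 4 3 / 0 0 2]. Elementwise product with the kernel and sum: 0·-1 + 0·-1 + 0·-2 + 4·1 + 3·1 + 0·-1 + 0·1 + 2·1.

9 7 3
2 -2 -6
5 1 -7
-13 -16 -10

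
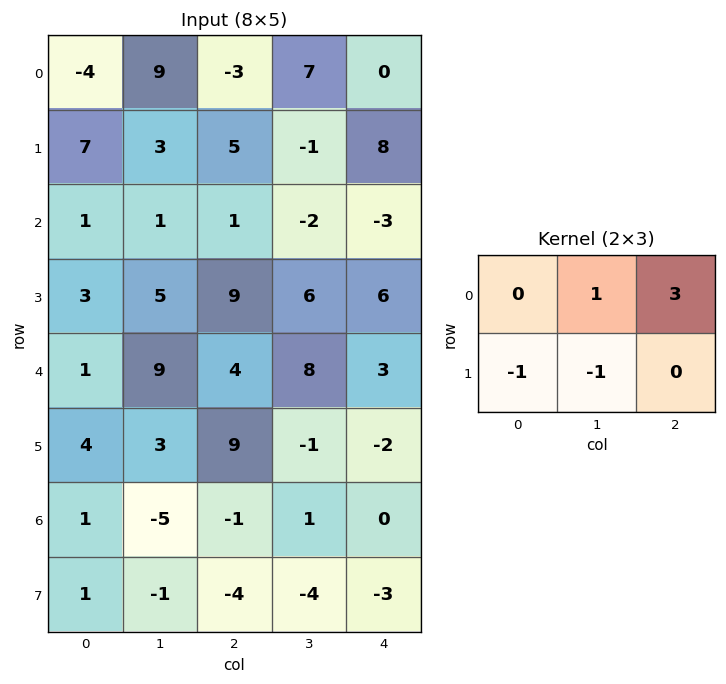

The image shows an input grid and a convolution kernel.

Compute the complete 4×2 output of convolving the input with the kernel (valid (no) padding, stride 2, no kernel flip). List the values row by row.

Output[0,0]: The receptive field on the input at this output position is [-4 9 -3 / 7 3 5]. Elementwise product with the kernel and sum: 9·1 + -3·3 + 7·-1 + 3·-1.
Output[0,1]: The receptive field on the input at this output position is [-3 7 0 / 5 -1 8]. Elementwise product with the kernel and sum: 7·1 + 0·3 + 5·-1 + -1·-1.

-10 3
-4 -26
14 9
-8 9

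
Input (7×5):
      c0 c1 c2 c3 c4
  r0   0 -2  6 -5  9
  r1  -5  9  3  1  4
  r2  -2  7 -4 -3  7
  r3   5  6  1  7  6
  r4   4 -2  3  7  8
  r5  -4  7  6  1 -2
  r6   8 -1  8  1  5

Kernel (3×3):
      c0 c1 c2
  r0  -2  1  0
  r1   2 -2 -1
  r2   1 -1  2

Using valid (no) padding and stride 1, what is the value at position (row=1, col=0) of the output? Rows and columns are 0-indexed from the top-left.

The receptive field on the input at this output position is [-5 9 3 / -2 7 -4 / 5 6 1]. Elementwise product with the kernel and sum: -5·-2 + 9·1 + -2·2 + 7·-2 + -4·-1 + 5·1 + 6·-1 + 1·2.

6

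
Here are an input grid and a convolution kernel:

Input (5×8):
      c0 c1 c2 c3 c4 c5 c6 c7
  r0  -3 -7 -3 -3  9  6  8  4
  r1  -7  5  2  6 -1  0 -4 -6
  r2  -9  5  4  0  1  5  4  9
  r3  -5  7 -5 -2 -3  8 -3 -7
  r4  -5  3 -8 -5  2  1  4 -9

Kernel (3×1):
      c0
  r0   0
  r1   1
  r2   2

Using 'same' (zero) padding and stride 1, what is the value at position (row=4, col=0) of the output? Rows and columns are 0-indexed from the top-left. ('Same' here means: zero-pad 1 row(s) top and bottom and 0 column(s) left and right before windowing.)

The receptive field on the zero-padded input at this output position is [-5 / -5 / 0]. Elementwise product with the kernel and sum: -5·1 + 0·2.

-5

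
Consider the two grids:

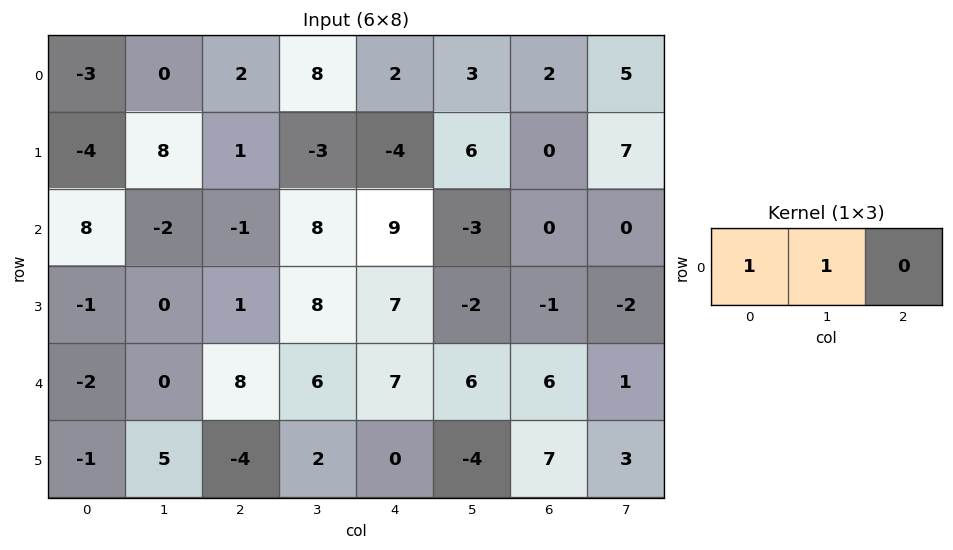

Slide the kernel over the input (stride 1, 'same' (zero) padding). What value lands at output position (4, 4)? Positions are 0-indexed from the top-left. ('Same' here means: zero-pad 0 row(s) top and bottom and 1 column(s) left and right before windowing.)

The receptive field on the zero-padded input at this output position is [6 7 6]. Elementwise product with the kernel and sum: 6·1 + 7·1.

13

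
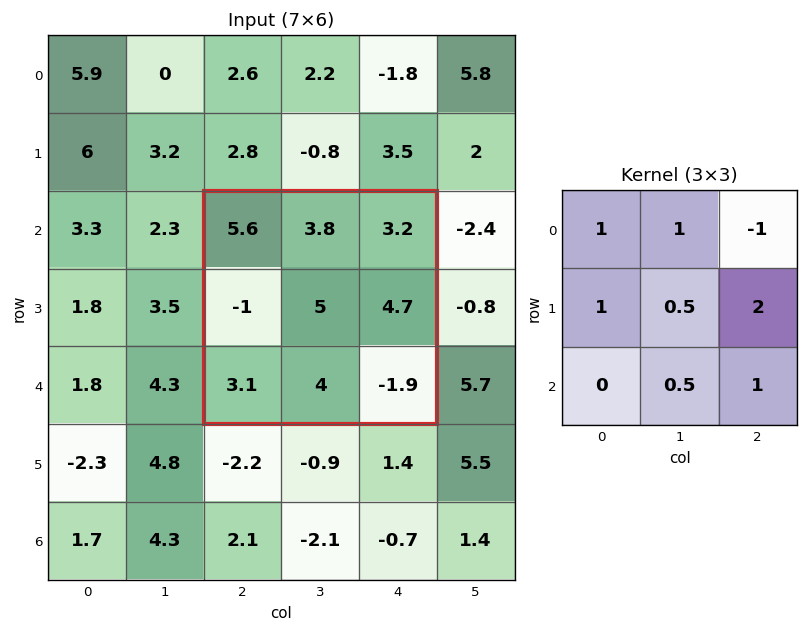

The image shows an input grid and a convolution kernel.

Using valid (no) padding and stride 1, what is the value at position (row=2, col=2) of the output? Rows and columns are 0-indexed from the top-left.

The receptive field on the input at this output position is [5.6 3.8 3.2 / -1 5 4.7 / 3.1 4 -1.9]. Elementwise product with the kernel and sum: 5.6·1 + 3.8·1 + 3.2·-1 + -1·1 + 5·0.5 + 4.7·2 + 4·0.5 + -1.9·1.

17.2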